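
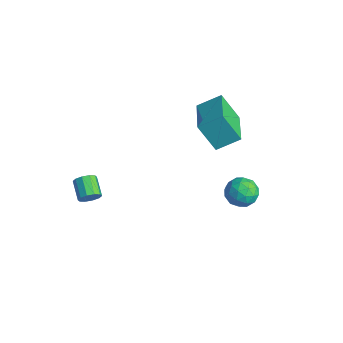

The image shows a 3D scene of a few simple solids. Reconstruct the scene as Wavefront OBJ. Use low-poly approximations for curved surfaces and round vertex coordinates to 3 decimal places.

v 2.142 3.271 0.629
v 2.569 3.779 1.093
v 2.971 2.301 0.927
v 3.398 2.809 1.391
v 2.655 2.582 1.618
v 2.143 3.181 1.434
v 3.397 2.899 0.586
v 2.885 3.498 0.402
v 3.345 3.549 1.066
v 2.886 3.353 1.704
v 2.654 2.727 0.316
v 2.195 2.531 0.954
v 2.283 3.61 0.835
v 3.257 2.47 1.185
v 2.82 2.336 1.318
v 3.072 2.635 1.591
v 2.032 3.259 1.035
v 2.283 3.557 1.308
v 2.334 2.853 1.616
v 3.257 2.523 0.712
v 3.508 2.821 0.985
v 2.468 3.445 0.429
v 2.72 3.744 0.702
v 3.206 3.227 0.404
v 2.99 3.773 1.092
v 3.477 3.203 1.267
v 3.477 3.256 0.794
v 3.176 3.609 0.686
v 2.72 3.658 1.467
v 3.208 3.088 1.642
v 2.771 2.954 1.775
v 2.47 3.307 1.667
v 3.176 3.523 1.451
v 2.332 2.992 0.378
v 2.82 2.422 0.553
v 3.07 2.773 0.353
v 2.769 3.126 0.245
v 2.063 2.877 0.753
v 2.55 2.307 0.928
v 2.364 2.471 1.334
v 2.063 2.824 1.226
v 2.364 2.557 0.569
v -2.074 -1.795 -1.093
v -1.806 -1.704 -0.621
v -2.719 -1.434 -0.155
v -2.986 -1.525 -0.627
v -1.81 -1.414 -0.797
v -2.723 -1.143 -0.332
v -1.914 -1.269 -1.087
v -2.827 -0.998 -0.621
v -2.08 -1.325 -1.378
v -2.993 -1.055 -0.913
v -2.243 -1.561 -1.561
v -3.156 -1.29 -1.095
v -2.341 -1.886 -1.565
v -3.254 -1.616 -1.099
v -2.337 -2.177 -1.388
v -3.25 -1.906 -0.923
v -2.233 -2.322 -1.099
v -3.146 -2.051 -0.633
v -2.067 -2.265 -0.807
v -2.98 -1.995 -0.342
v -1.904 -2.03 -0.625
v -2.817 -1.759 -0.159
v 0.189 2.401 3.849
v 0.643 3.41 4.472
v -1.57 3.486 3.375
v -1.115 4.495 3.999
v 0.875 2.925 2.501
v 1.33 3.934 3.125
v -0.883 4.01 2.028
v -0.429 5.019 2.651
f 1 38 17
f 38 12 41
f 17 41 6
f 38 41 17
f 1 17 13
f 17 6 18
f 13 18 2
f 17 18 13
f 1 13 22
f 13 2 23
f 22 23 8
f 13 23 22
f 1 22 34
f 22 8 37
f 34 37 11
f 22 37 34
f 1 34 38
f 34 11 42
f 38 42 12
f 34 42 38
f 2 18 29
f 18 6 32
f 29 32 10
f 18 32 29
f 6 41 19
f 41 12 40
f 19 40 5
f 41 40 19
f 12 42 39
f 42 11 35
f 39 35 3
f 42 35 39
f 11 37 36
f 37 8 24
f 36 24 7
f 37 24 36
f 8 23 28
f 23 2 25
f 28 25 9
f 23 25 28
f 4 30 16
f 30 10 31
f 16 31 5
f 30 31 16
f 4 16 14
f 16 5 15
f 14 15 3
f 16 15 14
f 4 14 21
f 14 3 20
f 21 20 7
f 14 20 21
f 4 21 26
f 21 7 27
f 26 27 9
f 21 27 26
f 4 26 30
f 26 9 33
f 30 33 10
f 26 33 30
f 5 31 19
f 31 10 32
f 19 32 6
f 31 32 19
f 3 15 39
f 15 5 40
f 39 40 12
f 15 40 39
f 7 20 36
f 20 3 35
f 36 35 11
f 20 35 36
f 9 27 28
f 27 7 24
f 28 24 8
f 27 24 28
f 10 33 29
f 33 9 25
f 29 25 2
f 33 25 29
f 44 43 47
f 44 47 45
f 45 47 48
f 45 48 46
f 47 43 49
f 47 49 48
f 48 49 50
f 48 50 46
f 49 43 51
f 49 51 50
f 50 51 52
f 50 52 46
f 51 43 53
f 51 53 52
f 52 53 54
f 52 54 46
f 53 43 55
f 53 55 54
f 54 55 56
f 54 56 46
f 55 43 57
f 55 57 56
f 56 57 58
f 56 58 46
f 57 43 59
f 57 59 58
f 58 59 60
f 58 60 46
f 59 43 61
f 59 61 60
f 60 61 62
f 60 62 46
f 61 43 63
f 61 63 62
f 62 63 64
f 62 64 46
f 63 43 44
f 63 44 64
f 64 44 45
f 64 45 46
f 66 68 65
f 69 66 65
f 65 68 67
f 67 69 65
f 66 72 68
f 70 66 69
f 70 72 66
f 68 72 67
f 71 69 67
f 67 72 71
f 71 70 69
f 72 70 71



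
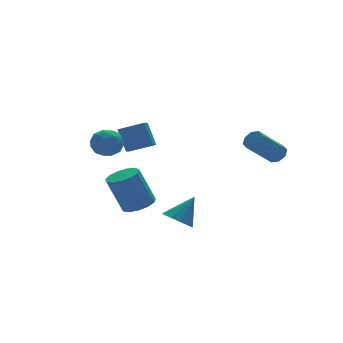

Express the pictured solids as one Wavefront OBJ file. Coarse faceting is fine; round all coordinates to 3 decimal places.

v 4.239 -3.508 1.742
v 4.635 -3.404 2.194
v 3.158 -3.488 3.51
v 2.761 -3.592 3.058
v 4.456 -3.01 2.019
v 2.979 -3.094 3.334
v 4.15 -2.907 1.681
v 2.673 -2.992 2.997
v 3.896 -3.157 1.38
v 2.419 -3.241 2.695
v 3.842 -3.612 1.29
v 2.365 -3.696 2.606
v 4.021 -4.006 1.466
v 2.544 -4.09 2.781
v 4.327 -4.108 1.803
v 2.85 -4.193 3.119
v 4.581 -3.859 2.105
v 3.104 -3.943 3.42
v 0.234 1.923 1.205
v 0.149 2.684 2.506
v -0.929 2.65 0.704
v -1.013 3.412 2.005
v 0.733 2.508 0.895
v 0.649 3.27 2.196
v -0.429 3.236 0.394
v -0.514 3.997 1.695
v -1.643 -0.055 -1.833
v -0.795 0.163 -1.586
v -1.488 0.574 0.439
v -2.337 0.355 0.193
v -1.014 0.597 -1.75
v -1.708 1.008 0.276
v -1.433 0.824 -1.939
v -2.127 1.234 0.086
v -1.919 0.771 -2.095
v -2.613 1.182 -0.069
v -2.317 0.456 -2.167
v -3.011 0.867 -0.142
v -2.501 -0.021 -2.134
v -3.195 0.39 -0.108
v -2.413 -0.509 -2.004
v -3.107 -0.098 0.021
v -2.08 -0.853 -1.821
v -2.774 -0.442 0.205
v -1.609 -0.944 -1.641
v -2.303 -0.533 0.385
v -1.148 -0.753 -1.522
v -1.842 -0.342 0.504
v -0.845 -0.34 -1.502
v -1.539 0.071 0.524
v -3.656 1.111 2.663
v -3.22 1.637 2.07
v -2.56 0.143 2.61
v -2.124 0.669 2.017
v -2.219 0.937 2.876
v -2.896 1.535 2.909
v -2.884 0.245 1.771
v -3.561 0.843 1.804
v -2.743 1.102 1.52
v -2.332 1.53 2.202
v -3.448 0.25 2.478
v -3.037 0.678 3.16
v -3.534 1.459 2.371
v -2.246 0.321 2.309
v -2.302 0.479 2.813
v -2.045 0.788 2.465
v -3.344 1.399 2.864
v -3.088 1.708 2.516
v -2.499 1.297 2.989
v -2.692 0.072 2.164
v -2.436 0.381 1.816
v -3.735 0.992 2.215
v -3.478 1.301 1.867
v -3.281 0.483 1.691
v -2.997 1.454 1.699
v -2.353 0.885 1.668
v -2.8 0.635 1.524
v -3.198 0.987 1.543
v -2.756 1.705 2.101
v -2.112 1.136 2.069
v -2.168 1.294 2.574
v -2.566 1.645 2.593
v -2.475 1.391 1.777
v -3.668 0.644 2.611
v -3.024 0.075 2.579
v -3.214 0.135 2.087
v -3.612 0.486 2.106
v -3.427 0.895 3.012
v -2.783 0.326 2.981
v -2.582 0.793 3.137
v -2.98 1.145 3.156
v -3.305 0.389 2.903
v -0.667 -2.227 -2.279
v 0.017 -2.344 -2.804
v 0.387 -2.073 -0.941
v -0.088 -1.817 -2.782
v -0.414 -1.447 -2.568
v -0.837 -1.375 -2.244
v -1.194 -1.628 -1.933
v -1.351 -2.111 -1.754
v -1.246 -2.638 -1.775
v -0.92 -3.008 -1.989
v -0.497 -3.08 -2.314
v -0.139 -2.826 -2.625
f 2 1 5
f 2 5 3
f 3 5 6
f 3 6 4
f 5 1 7
f 5 7 6
f 6 7 8
f 6 8 4
f 7 1 9
f 7 9 8
f 8 9 10
f 8 10 4
f 9 1 11
f 9 11 10
f 10 11 12
f 10 12 4
f 11 1 13
f 11 13 12
f 12 13 14
f 12 14 4
f 13 1 15
f 13 15 14
f 14 15 16
f 14 16 4
f 15 1 17
f 15 17 16
f 16 17 18
f 16 18 4
f 17 1 2
f 17 2 18
f 18 2 3
f 18 3 4
f 20 22 19
f 23 20 19
f 19 22 21
f 21 23 19
f 20 26 22
f 24 20 23
f 24 26 20
f 22 26 21
f 25 23 21
f 21 26 25
f 25 24 23
f 26 24 25
f 28 27 31
f 28 31 29
f 29 31 32
f 29 32 30
f 31 27 33
f 31 33 32
f 32 33 34
f 32 34 30
f 33 27 35
f 33 35 34
f 34 35 36
f 34 36 30
f 35 27 37
f 35 37 36
f 36 37 38
f 36 38 30
f 37 27 39
f 37 39 38
f 38 39 40
f 38 40 30
f 39 27 41
f 39 41 40
f 40 41 42
f 40 42 30
f 41 27 43
f 41 43 42
f 42 43 44
f 42 44 30
f 43 27 45
f 43 45 44
f 44 45 46
f 44 46 30
f 45 27 47
f 45 47 46
f 46 47 48
f 46 48 30
f 47 27 49
f 47 49 48
f 48 49 50
f 48 50 30
f 49 27 28
f 49 28 50
f 50 28 29
f 50 29 30
f 51 88 67
f 88 62 91
f 67 91 56
f 88 91 67
f 51 67 63
f 67 56 68
f 63 68 52
f 67 68 63
f 51 63 72
f 63 52 73
f 72 73 58
f 63 73 72
f 51 72 84
f 72 58 87
f 84 87 61
f 72 87 84
f 51 84 88
f 84 61 92
f 88 92 62
f 84 92 88
f 52 68 79
f 68 56 82
f 79 82 60
f 68 82 79
f 56 91 69
f 91 62 90
f 69 90 55
f 91 90 69
f 62 92 89
f 92 61 85
f 89 85 53
f 92 85 89
f 61 87 86
f 87 58 74
f 86 74 57
f 87 74 86
f 58 73 78
f 73 52 75
f 78 75 59
f 73 75 78
f 54 80 66
f 80 60 81
f 66 81 55
f 80 81 66
f 54 66 64
f 66 55 65
f 64 65 53
f 66 65 64
f 54 64 71
f 64 53 70
f 71 70 57
f 64 70 71
f 54 71 76
f 71 57 77
f 76 77 59
f 71 77 76
f 54 76 80
f 76 59 83
f 80 83 60
f 76 83 80
f 55 81 69
f 81 60 82
f 69 82 56
f 81 82 69
f 53 65 89
f 65 55 90
f 89 90 62
f 65 90 89
f 57 70 86
f 70 53 85
f 86 85 61
f 70 85 86
f 59 77 78
f 77 57 74
f 78 74 58
f 77 74 78
f 60 83 79
f 83 59 75
f 79 75 52
f 83 75 79
f 94 93 96
f 94 96 95
f 96 93 97
f 96 97 95
f 97 93 98
f 97 98 95
f 98 93 99
f 98 99 95
f 99 93 100
f 99 100 95
f 100 93 101
f 100 101 95
f 101 93 102
f 101 102 95
f 102 93 103
f 102 103 95
f 103 93 104
f 103 104 95
f 104 93 94
f 104 94 95



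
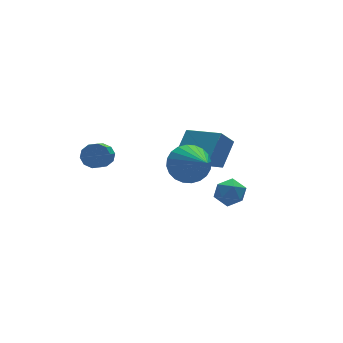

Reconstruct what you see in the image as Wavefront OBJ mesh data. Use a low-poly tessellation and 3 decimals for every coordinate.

v 0.003 -1.03 -3.357
v 0.556 -0.978 -3.679
v 0.484 -1.582 -2.621
v 1.037 -1.53 -2.943
v 0.777 -1.014 -2.665
v 0.48 -0.672 -3.12
v 0.56 -1.888 -3.18
v 0.263 -1.546 -3.635
v 0.899 -1.508 -3.57
v 1.034 -0.968 -3.251
v 0.006 -1.592 -3.049
v 0.141 -1.052 -2.73
v -1.463 -1.845 -0.608
v -0.677 -1.811 -0.416
v -1.657 -3.435 0.468
v -0.804 -1.638 -0.184
v -1.032 -1.497 -0.016
v -1.326 -1.409 0.061
v -1.64 -1.387 0.037
v -1.927 -1.435 -0.085
v -2.144 -1.545 -0.287
v -2.257 -1.701 -0.538
v -2.249 -1.878 -0.799
v -2.122 -2.051 -1.032
v -1.894 -2.192 -1.199
v -1.601 -2.28 -1.277
v -1.286 -2.302 -1.252
v -0.999 -2.254 -1.13
v -0.782 -2.144 -0.928
v -0.669 -1.988 -0.677
v -2.976 1.868 -1.927
v -2.514 1.621 -1.843
v -3.263 0.525 -0.95
v -3.724 0.772 -1.033
v -2.555 1.842 -1.605
v -3.304 0.746 -0.712
v -2.756 2.074 -1.49
v -3.505 0.978 -0.597
v -3.041 2.226 -1.542
v -3.79 1.13 -0.649
v -3.301 2.242 -1.74
v -4.05 1.146 -0.847
v -3.437 2.115 -2.01
v -4.186 1.019 -1.117
v -3.396 1.894 -2.248
v -4.145 0.798 -1.355
v -3.195 1.662 -2.363
v -3.944 0.566 -1.47
v -2.91 1.51 -2.311
v -3.659 0.414 -1.418
v -2.65 1.494 -2.113
v -3.399 0.398 -1.22
v 0.83 -0.241 -2.58
v 0.261 -0.297 -1.911
v 0.185 1.147 -3.013
v -0.384 1.091 -2.344
v 1.644 0.369 -1.836
v 1.075 0.313 -1.167
v 0.999 1.757 -2.269
v 0.43 1.701 -1.6
f 1 12 6
f 1 6 2
f 1 2 8
f 1 8 11
f 1 11 12
f 2 6 10
f 6 12 5
f 12 11 3
f 11 8 7
f 8 2 9
f 4 10 5
f 4 5 3
f 4 3 7
f 4 7 9
f 4 9 10
f 5 10 6
f 3 5 12
f 7 3 11
f 9 7 8
f 10 9 2
f 14 13 16
f 14 16 15
f 16 13 17
f 16 17 15
f 17 13 18
f 17 18 15
f 18 13 19
f 18 19 15
f 19 13 20
f 19 20 15
f 20 13 21
f 20 21 15
f 21 13 22
f 21 22 15
f 22 13 23
f 22 23 15
f 23 13 24
f 23 24 15
f 24 13 25
f 24 25 15
f 25 13 26
f 25 26 15
f 26 13 27
f 26 27 15
f 27 13 28
f 27 28 15
f 28 13 29
f 28 29 15
f 29 13 30
f 29 30 15
f 30 13 14
f 30 14 15
f 32 31 35
f 32 35 33
f 33 35 36
f 33 36 34
f 35 31 37
f 35 37 36
f 36 37 38
f 36 38 34
f 37 31 39
f 37 39 38
f 38 39 40
f 38 40 34
f 39 31 41
f 39 41 40
f 40 41 42
f 40 42 34
f 41 31 43
f 41 43 42
f 42 43 44
f 42 44 34
f 43 31 45
f 43 45 44
f 44 45 46
f 44 46 34
f 45 31 47
f 45 47 46
f 46 47 48
f 46 48 34
f 47 31 49
f 47 49 48
f 48 49 50
f 48 50 34
f 49 31 51
f 49 51 50
f 50 51 52
f 50 52 34
f 51 31 32
f 51 32 52
f 52 32 33
f 52 33 34
f 54 56 53
f 57 54 53
f 53 56 55
f 55 57 53
f 54 60 56
f 58 54 57
f 58 60 54
f 56 60 55
f 59 57 55
f 55 60 59
f 59 58 57
f 60 58 59



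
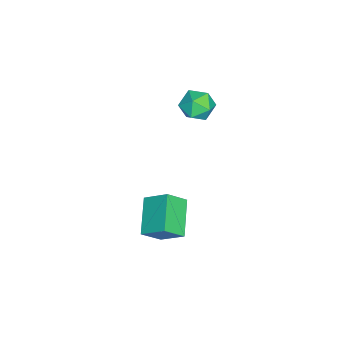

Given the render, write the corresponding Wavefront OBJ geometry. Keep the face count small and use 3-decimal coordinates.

v -3.956 1.265 2.223
v -3.218 0.953 1.719
v -3.982 -0.053 3.001
v -3.244 -0.365 2.497
v -3.129 0.339 3.119
v -3.113 1.154 2.638
v -4.087 -0.254 2.082
v -4.071 0.561 1.601
v -3.299 0.014 1.632
v -2.707 0.381 2.273
v -4.493 0.519 2.447
v -3.901 0.886 3.088
v -1.047 -1.455 -2.832
v -0.812 -0.27 -1.943
v -1.636 -0.661 -3.736
v -1.402 0.524 -2.847
v 0.722 -1.144 -3.713
v 0.956 0.041 -2.824
v 0.132 -0.35 -4.617
v 0.367 0.835 -3.728
f 1 12 6
f 1 6 2
f 1 2 8
f 1 8 11
f 1 11 12
f 2 6 10
f 6 12 5
f 12 11 3
f 11 8 7
f 8 2 9
f 4 10 5
f 4 5 3
f 4 3 7
f 4 7 9
f 4 9 10
f 5 10 6
f 3 5 12
f 7 3 11
f 9 7 8
f 10 9 2
f 14 16 13
f 17 14 13
f 13 16 15
f 15 17 13
f 14 20 16
f 18 14 17
f 18 20 14
f 16 20 15
f 19 17 15
f 15 20 19
f 19 18 17
f 20 18 19



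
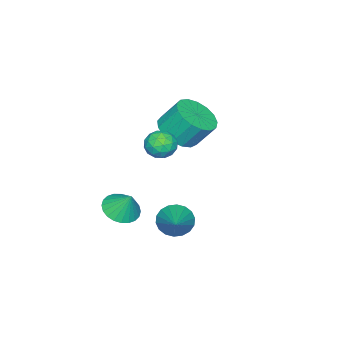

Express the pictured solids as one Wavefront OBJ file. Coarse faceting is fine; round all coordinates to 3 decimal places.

v 3.18 2.91 -0.624
v 3.742 2.45 -1.025
v 4.7 3.87 0.404
v 3.705 2.744 -1.245
v 3.564 3.072 -1.342
v 3.346 3.367 -1.296
v 3.096 3.572 -1.118
v 2.863 3.646 -0.841
v 2.692 3.574 -0.521
v 2.618 3.37 -0.222
v 2.656 3.076 -0.002
v 2.797 2.749 0.095
v 3.014 2.453 0.049
v 3.264 2.248 -0.13
v 3.498 2.175 -0.406
v 3.668 2.247 -0.726
v 3.287 0.257 -0.797
v 3.973 0.709 -1.141
v 3.413 0.883 0.277
v 3.706 0.914 -1.228
v 3.376 1.018 -1.251
v 3.032 1.007 -1.204
v 2.727 0.881 -1.095
v 2.507 0.661 -0.941
v 2.406 0.379 -0.765
v 2.439 0.078 -0.594
v 2.602 -0.195 -0.454
v 2.868 -0.399 -0.366
v 3.199 -0.504 -0.344
v 3.543 -0.492 -0.391
v 3.848 -0.367 -0.5
v 4.067 -0.146 -0.654
v 4.168 0.136 -0.83
v 4.135 0.436 -1.001
v -1.098 0.354 1.68
v -0.059 0.715 1.699
v -0.363 1.528 2.898
v -1.402 1.166 2.88
v -0.309 1.067 1.397
v -0.614 1.879 2.597
v -0.74 1.255 1.161
v -1.045 2.067 2.36
v -1.253 1.237 1.043
v -1.558 2.049 2.242
v -1.731 1.016 1.071
v -2.035 1.828 2.27
v -2.063 0.644 1.239
v -2.367 1.456 2.438
v -2.174 0.205 1.508
v -2.478 1.017 2.707
v -2.039 -0.2 1.816
v -2.343 0.613 3.016
v -1.688 -0.477 2.094
v -1.992 0.335 3.293
v -1.202 -0.565 2.276
v -1.506 0.247 3.475
v -0.692 -0.442 2.322
v -0.996 0.37 3.522
v -0.275 -0.137 2.221
v -0.579 0.676 3.421
v -0.047 0.281 1.996
v -0.351 1.093 3.196
v 1.581 1.948 2.625
v 1.802 1.582 3.276
v 1.458 0.838 2.044
v 1.679 0.472 2.695
v 0.991 0.836 2.667
v 1.068 1.522 3.026
v 2.192 0.898 2.294
v 2.269 1.584 2.653
v 2.18 0.933 3.071
v 1.438 0.895 3.302
v 1.822 1.525 2.018
v 1.08 1.487 2.249
v 1.703 1.862 3.002
v 1.557 0.558 2.318
v 1.153 0.772 2.302
v 1.283 0.557 2.684
v 1.271 1.827 2.855
v 1.401 1.612 3.237
v 0.924 1.174 2.879
v 1.859 0.808 2.083
v 1.989 0.593 2.465
v 1.977 1.863 2.636
v 2.107 1.648 3.018
v 2.336 1.246 2.441
v 2.054 1.266 3.264
v 1.982 0.614 2.922
v 2.284 0.864 2.686
v 2.329 1.267 2.897
v 1.618 1.244 3.399
v 1.545 0.592 3.057
v 1.142 0.805 3.041
v 1.187 1.209 3.252
v 1.84 0.863 3.279
v 1.715 1.828 2.263
v 1.642 1.176 1.921
v 2.073 1.211 2.068
v 2.118 1.615 2.279
v 1.278 1.806 2.398
v 1.206 1.154 2.056
v 0.931 1.153 2.423
v 0.976 1.556 2.634
v 1.42 1.557 2.041
f 2 1 4
f 2 4 3
f 4 1 5
f 4 5 3
f 5 1 6
f 5 6 3
f 6 1 7
f 6 7 3
f 7 1 8
f 7 8 3
f 8 1 9
f 8 9 3
f 9 1 10
f 9 10 3
f 10 1 11
f 10 11 3
f 11 1 12
f 11 12 3
f 12 1 13
f 12 13 3
f 13 1 14
f 13 14 3
f 14 1 15
f 14 15 3
f 15 1 16
f 15 16 3
f 16 1 2
f 16 2 3
f 18 17 20
f 18 20 19
f 20 17 21
f 20 21 19
f 21 17 22
f 21 22 19
f 22 17 23
f 22 23 19
f 23 17 24
f 23 24 19
f 24 17 25
f 24 25 19
f 25 17 26
f 25 26 19
f 26 17 27
f 26 27 19
f 27 17 28
f 27 28 19
f 28 17 29
f 28 29 19
f 29 17 30
f 29 30 19
f 30 17 31
f 30 31 19
f 31 17 32
f 31 32 19
f 32 17 33
f 32 33 19
f 33 17 34
f 33 34 19
f 34 17 18
f 34 18 19
f 36 35 39
f 36 39 37
f 37 39 40
f 37 40 38
f 39 35 41
f 39 41 40
f 40 41 42
f 40 42 38
f 41 35 43
f 41 43 42
f 42 43 44
f 42 44 38
f 43 35 45
f 43 45 44
f 44 45 46
f 44 46 38
f 45 35 47
f 45 47 46
f 46 47 48
f 46 48 38
f 47 35 49
f 47 49 48
f 48 49 50
f 48 50 38
f 49 35 51
f 49 51 50
f 50 51 52
f 50 52 38
f 51 35 53
f 51 53 52
f 52 53 54
f 52 54 38
f 53 35 55
f 53 55 54
f 54 55 56
f 54 56 38
f 55 35 57
f 55 57 56
f 56 57 58
f 56 58 38
f 57 35 59
f 57 59 58
f 58 59 60
f 58 60 38
f 59 35 61
f 59 61 60
f 60 61 62
f 60 62 38
f 61 35 36
f 61 36 62
f 62 36 37
f 62 37 38
f 63 100 79
f 100 74 103
f 79 103 68
f 100 103 79
f 63 79 75
f 79 68 80
f 75 80 64
f 79 80 75
f 63 75 84
f 75 64 85
f 84 85 70
f 75 85 84
f 63 84 96
f 84 70 99
f 96 99 73
f 84 99 96
f 63 96 100
f 96 73 104
f 100 104 74
f 96 104 100
f 64 80 91
f 80 68 94
f 91 94 72
f 80 94 91
f 68 103 81
f 103 74 102
f 81 102 67
f 103 102 81
f 74 104 101
f 104 73 97
f 101 97 65
f 104 97 101
f 73 99 98
f 99 70 86
f 98 86 69
f 99 86 98
f 70 85 90
f 85 64 87
f 90 87 71
f 85 87 90
f 66 92 78
f 92 72 93
f 78 93 67
f 92 93 78
f 66 78 76
f 78 67 77
f 76 77 65
f 78 77 76
f 66 76 83
f 76 65 82
f 83 82 69
f 76 82 83
f 66 83 88
f 83 69 89
f 88 89 71
f 83 89 88
f 66 88 92
f 88 71 95
f 92 95 72
f 88 95 92
f 67 93 81
f 93 72 94
f 81 94 68
f 93 94 81
f 65 77 101
f 77 67 102
f 101 102 74
f 77 102 101
f 69 82 98
f 82 65 97
f 98 97 73
f 82 97 98
f 71 89 90
f 89 69 86
f 90 86 70
f 89 86 90
f 72 95 91
f 95 71 87
f 91 87 64
f 95 87 91



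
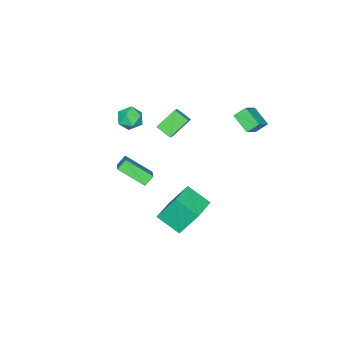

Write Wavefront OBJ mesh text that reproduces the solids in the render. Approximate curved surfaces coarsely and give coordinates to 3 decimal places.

v -1.454 -3.53 2.679
v -0.869 -3.034 2.18
v -0.371 -4.486 3
v 0.214 -3.99 2.501
v -0.111 -3.658 3.288
v -0.781 -3.067 3.09
v -0.459 -4.453 2.09
v -1.129 -3.862 1.892
v -0.254 -3.605 1.816
v -0.039 -3.113 2.557
v -1.201 -4.407 2.623
v -0.986 -3.915 3.364
v -0.875 -1.065 -4.391
v -1.398 -0.058 -2.576
v -1.08 0.473 -5.303
v -1.603 1.48 -3.489
v 0.983 -0.64 -4.091
v 0.46 0.367 -2.277
v 0.778 0.898 -5.004
v 0.255 1.905 -3.189
v -4.349 3.636 3.169
v -4.708 2.442 3.848
v -3.178 3.765 4.015
v -3.538 2.571 4.694
v -3.842 3.129 2.546
v -4.202 1.935 3.225
v -2.672 3.258 3.392
v -3.031 2.064 4.071
v -3.537 -2.382 2.139
v -2.856 -2.08 2.662
v -3.57 -1.402 1.618
v -2.889 -1.101 2.141
v -2.431 -2.939 1.019
v -1.75 -2.638 1.542
v -2.464 -1.96 0.498
v -1.783 -1.658 1.021
v 1.817 -2.287 1.505
v 2.898 -1.403 2.345
v 1.312 -0.681 0.463
v 2.393 0.204 1.303
v 2.387 -2.464 0.957
v 3.468 -1.579 1.797
v 1.882 -0.857 -0.085
v 2.963 0.027 0.755
f 1 12 6
f 1 6 2
f 1 2 8
f 1 8 11
f 1 11 12
f 2 6 10
f 6 12 5
f 12 11 3
f 11 8 7
f 8 2 9
f 4 10 5
f 4 5 3
f 4 3 7
f 4 7 9
f 4 9 10
f 5 10 6
f 3 5 12
f 7 3 11
f 9 7 8
f 10 9 2
f 14 16 13
f 17 14 13
f 13 16 15
f 15 17 13
f 14 20 16
f 18 14 17
f 18 20 14
f 16 20 15
f 19 17 15
f 15 20 19
f 19 18 17
f 20 18 19
f 22 24 21
f 25 22 21
f 21 24 23
f 23 25 21
f 22 28 24
f 26 22 25
f 26 28 22
f 24 28 23
f 27 25 23
f 23 28 27
f 27 26 25
f 28 26 27
f 30 32 29
f 33 30 29
f 29 32 31
f 31 33 29
f 30 36 32
f 34 30 33
f 34 36 30
f 32 36 31
f 35 33 31
f 31 36 35
f 35 34 33
f 36 34 35
f 38 40 37
f 41 38 37
f 37 40 39
f 39 41 37
f 38 44 40
f 42 38 41
f 42 44 38
f 40 44 39
f 43 41 39
f 39 44 43
f 43 42 41
f 44 42 43



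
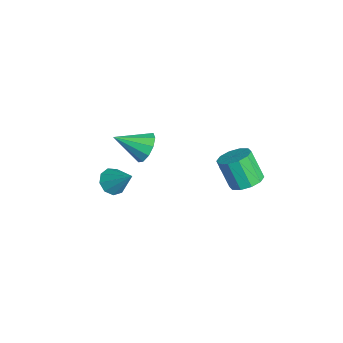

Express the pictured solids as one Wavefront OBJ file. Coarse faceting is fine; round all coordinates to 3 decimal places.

v -0.219 3.856 -0.097
v 0.697 3.877 0.327
v -0.064 3.325 2.001
v -0.981 3.304 1.577
v 0.44 4.441 0.396
v -0.322 3.89 2.07
v -0.069 4.782 0.277
v -0.831 4.23 1.951
v -0.636 4.769 0.015
v -1.397 4.217 1.689
v -1.043 4.407 -0.29
v -1.805 3.855 1.384
v -1.136 3.835 -0.521
v -1.897 3.283 1.153
v -0.878 3.27 -0.59
v -1.64 2.719 1.084
v -0.369 2.93 -0.471
v -1.131 2.378 1.203
v 0.197 2.943 -0.209
v -0.564 2.391 1.465
v 0.605 3.305 0.096
v -0.157 2.753 1.77
v -1.735 3.772 -1.053
v -1.221 3.553 -1.102
v -2.085 2.788 -0.347
v -1.21 3.72 -0.865
v -1.339 3.9 -0.678
v -1.574 4.045 -0.591
v -1.852 4.118 -0.628
v -2.099 4.098 -0.779
v -2.248 3.99 -1.003
v -2.26 3.824 -1.241
v -2.131 3.644 -1.428
v -1.895 3.498 -1.514
v -1.617 3.426 -1.477
v -1.37 3.446 -1.326
v -0.028 -3.531 1.743
v 0.416 -3.139 1.12
v 0.988 -2.689 2.997
v -0.047 -2.81 1.275
v -0.501 -2.818 1.649
v -0.734 -3.16 2.067
v -0.637 -3.675 2.334
v -0.255 -4.123 2.325
v 0.233 -4.293 2.043
v 0.598 -4.107 1.622
v 0.671 -3.651 1.257
v -3.116 -1.081 1.302
v -2.648 -1.603 0.546
v -3.444 -2.819 2.298
v -2.207 -1.44 0.975
v -2.113 -1.14 1.529
v -2.402 -0.818 1.996
v -2.964 -0.596 2.197
v -3.583 -0.56 2.057
v -4.025 -0.722 1.628
v -4.119 -1.022 1.074
v -3.83 -1.344 0.607
v -3.268 -1.566 0.406
f 2 1 5
f 2 5 3
f 3 5 6
f 3 6 4
f 5 1 7
f 5 7 6
f 6 7 8
f 6 8 4
f 7 1 9
f 7 9 8
f 8 9 10
f 8 10 4
f 9 1 11
f 9 11 10
f 10 11 12
f 10 12 4
f 11 1 13
f 11 13 12
f 12 13 14
f 12 14 4
f 13 1 15
f 13 15 14
f 14 15 16
f 14 16 4
f 15 1 17
f 15 17 16
f 16 17 18
f 16 18 4
f 17 1 19
f 17 19 18
f 18 19 20
f 18 20 4
f 19 1 21
f 19 21 20
f 20 21 22
f 20 22 4
f 21 1 2
f 21 2 22
f 22 2 3
f 22 3 4
f 24 23 26
f 24 26 25
f 26 23 27
f 26 27 25
f 27 23 28
f 27 28 25
f 28 23 29
f 28 29 25
f 29 23 30
f 29 30 25
f 30 23 31
f 30 31 25
f 31 23 32
f 31 32 25
f 32 23 33
f 32 33 25
f 33 23 34
f 33 34 25
f 34 23 35
f 34 35 25
f 35 23 36
f 35 36 25
f 36 23 24
f 36 24 25
f 38 37 40
f 38 40 39
f 40 37 41
f 40 41 39
f 41 37 42
f 41 42 39
f 42 37 43
f 42 43 39
f 43 37 44
f 43 44 39
f 44 37 45
f 44 45 39
f 45 37 46
f 45 46 39
f 46 37 47
f 46 47 39
f 47 37 38
f 47 38 39
f 49 48 51
f 49 51 50
f 51 48 52
f 51 52 50
f 52 48 53
f 52 53 50
f 53 48 54
f 53 54 50
f 54 48 55
f 54 55 50
f 55 48 56
f 55 56 50
f 56 48 57
f 56 57 50
f 57 48 58
f 57 58 50
f 58 48 59
f 58 59 50
f 59 48 49
f 59 49 50



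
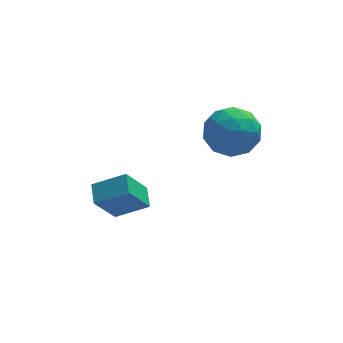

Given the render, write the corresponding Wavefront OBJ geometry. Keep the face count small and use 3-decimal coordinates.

v -1.306 1.741 -4.893
v -2.152 1.217 -3.515
v -1.315 2.678 -4.543
v -2.161 2.154 -3.164
v 0.021 1.486 -4.176
v -0.825 0.962 -2.797
v 0.012 2.423 -3.825
v -0.834 1.899 -2.447
v 2.301 1.501 0.92
v 3.097 2.325 0.568
v 3.183 0.175 -0.188
v 3.979 0.999 -0.54
v 3.987 0.602 0.591
v 3.443 1.421 1.276
v 2.837 1.079 -0.896
v 2.293 1.898 -0.211
v 3.429 2.064 -0.554
v 4.14 1.769 0.365
v 2.14 0.731 0.015
v 2.851 0.436 0.934
v 2.622 2.029 0.841
v 3.658 0.471 -0.461
v 3.663 0.237 0.204
v 4.131 0.721 -0.003
v 2.825 1.498 1.257
v 3.293 1.982 1.05
v 3.816 0.97 1.064
v 2.987 0.518 -0.67
v 3.455 1.002 -0.877
v 2.149 1.779 0.383
v 2.617 2.263 0.176
v 2.464 1.53 -0.684
v 3.285 2.36 -0.025
v 3.803 1.581 -0.676
v 3.132 1.628 -0.886
v 2.812 2.109 -0.483
v 3.703 2.187 0.515
v 4.221 1.407 -0.136
v 4.226 1.174 0.529
v 3.906 1.656 0.931
v 3.898 2.033 -0.145
v 2.059 1.093 0.516
v 2.577 0.313 -0.135
v 2.374 0.844 -0.551
v 2.054 1.326 -0.149
v 2.477 0.919 1.056
v 2.995 0.14 0.405
v 3.468 0.391 0.863
v 3.148 0.872 1.266
v 2.382 0.467 0.525
f 2 4 1
f 5 2 1
f 1 4 3
f 3 5 1
f 2 8 4
f 6 2 5
f 6 8 2
f 4 8 3
f 7 5 3
f 3 8 7
f 7 6 5
f 8 6 7
f 9 46 25
f 46 20 49
f 25 49 14
f 46 49 25
f 9 25 21
f 25 14 26
f 21 26 10
f 25 26 21
f 9 21 30
f 21 10 31
f 30 31 16
f 21 31 30
f 9 30 42
f 30 16 45
f 42 45 19
f 30 45 42
f 9 42 46
f 42 19 50
f 46 50 20
f 42 50 46
f 10 26 37
f 26 14 40
f 37 40 18
f 26 40 37
f 14 49 27
f 49 20 48
f 27 48 13
f 49 48 27
f 20 50 47
f 50 19 43
f 47 43 11
f 50 43 47
f 19 45 44
f 45 16 32
f 44 32 15
f 45 32 44
f 16 31 36
f 31 10 33
f 36 33 17
f 31 33 36
f 12 38 24
f 38 18 39
f 24 39 13
f 38 39 24
f 12 24 22
f 24 13 23
f 22 23 11
f 24 23 22
f 12 22 29
f 22 11 28
f 29 28 15
f 22 28 29
f 12 29 34
f 29 15 35
f 34 35 17
f 29 35 34
f 12 34 38
f 34 17 41
f 38 41 18
f 34 41 38
f 13 39 27
f 39 18 40
f 27 40 14
f 39 40 27
f 11 23 47
f 23 13 48
f 47 48 20
f 23 48 47
f 15 28 44
f 28 11 43
f 44 43 19
f 28 43 44
f 17 35 36
f 35 15 32
f 36 32 16
f 35 32 36
f 18 41 37
f 41 17 33
f 37 33 10
f 41 33 37



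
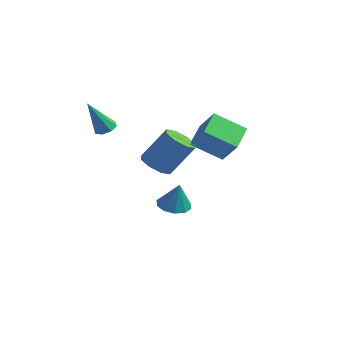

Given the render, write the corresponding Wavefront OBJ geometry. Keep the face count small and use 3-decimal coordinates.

v 3.376 0.613 2.395
v 2.776 1.863 3.065
v 2.364 0.71 1.306
v 1.764 1.96 1.976
v 4.476 1.64 1.464
v 3.876 2.89 2.134
v 3.464 1.737 0.375
v 2.864 2.987 1.045
v 1.405 -0.517 0.075
v 2.116 -0.297 -0.376
v 2.905 0.537 1.274
v 2.195 0.317 1.725
v 1.648 0.176 -0.391
v 2.437 1.01 1.259
v 1.038 0.244 -0.133
v 1.827 1.077 1.517
v 0.643 -0.135 0.247
v 1.432 0.699 1.896
v 0.695 -0.737 0.526
v 1.484 0.097 2.176
v 1.163 -1.21 0.541
v 1.952 -0.376 2.191
v 1.773 -1.277 0.283
v 2.562 -0.444 1.933
v 2.168 -0.899 -0.096
v 2.957 -0.065 1.553
v -1.091 3.039 -4.341
v -0.453 2.48 -4.575
v -0.609 2.961 -2.839
v -0.256 2.986 -4.612
v -0.378 3.511 -4.546
v -0.772 3.857 -4.401
v -1.289 3.89 -4.234
v -1.73 3.598 -4.107
v -1.927 3.092 -4.07
v -1.805 2.566 -4.136
v -1.41 2.221 -4.281
v -0.894 2.188 -4.449
v -2.069 -0.467 1.455
v -1.555 -0.222 1.644
v -2.271 -1.393 3.205
v -1.92 0.039 1.74
v -2.373 0.004 1.669
v -2.647 -0.308 1.472
v -2.582 -0.713 1.266
v -2.217 -0.974 1.17
v -1.765 -0.938 1.241
v -1.491 -0.627 1.438
f 2 4 1
f 5 2 1
f 1 4 3
f 3 5 1
f 2 8 4
f 6 2 5
f 6 8 2
f 4 8 3
f 7 5 3
f 3 8 7
f 7 6 5
f 8 6 7
f 10 9 13
f 10 13 11
f 11 13 14
f 11 14 12
f 13 9 15
f 13 15 14
f 14 15 16
f 14 16 12
f 15 9 17
f 15 17 16
f 16 17 18
f 16 18 12
f 17 9 19
f 17 19 18
f 18 19 20
f 18 20 12
f 19 9 21
f 19 21 20
f 20 21 22
f 20 22 12
f 21 9 23
f 21 23 22
f 22 23 24
f 22 24 12
f 23 9 25
f 23 25 24
f 24 25 26
f 24 26 12
f 25 9 10
f 25 10 26
f 26 10 11
f 26 11 12
f 28 27 30
f 28 30 29
f 30 27 31
f 30 31 29
f 31 27 32
f 31 32 29
f 32 27 33
f 32 33 29
f 33 27 34
f 33 34 29
f 34 27 35
f 34 35 29
f 35 27 36
f 35 36 29
f 36 27 37
f 36 37 29
f 37 27 38
f 37 38 29
f 38 27 28
f 38 28 29
f 40 39 42
f 40 42 41
f 42 39 43
f 42 43 41
f 43 39 44
f 43 44 41
f 44 39 45
f 44 45 41
f 45 39 46
f 45 46 41
f 46 39 47
f 46 47 41
f 47 39 48
f 47 48 41
f 48 39 40
f 48 40 41



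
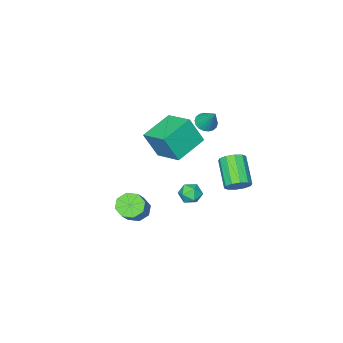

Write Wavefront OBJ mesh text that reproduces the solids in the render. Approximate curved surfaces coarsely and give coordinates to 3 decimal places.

v -0.705 0.422 -3.901
v -0.257 0.711 -3.35
v -0.863 -0.611 -3.23
v -0.415 -0.322 -2.679
v -1.107 -0.017 -2.811
v -1.009 0.622 -3.226
v -0.111 -0.522 -3.354
v -0.013 0.117 -3.769
v 0.11 0.128 -3.012
v -0.505 0.441 -2.676
v -0.615 -0.341 -3.904
v -1.23 -0.028 -3.568
v 3.174 -0.27 -2.912
v 3.812 -0.203 -3.47
v 4.963 0.697 -2.046
v 4.326 0.63 -1.488
v 3.418 0.314 -3.479
v 4.57 1.214 -2.055
v 2.882 0.49 -3.156
v 4.033 1.39 -1.732
v 2.516 0.22 -2.69
v 3.668 1.12 -1.266
v 2.537 -0.337 -2.354
v 3.688 0.563 -0.93
v 2.93 -0.854 -2.345
v 4.082 0.046 -0.921
v 3.467 -1.03 -2.668
v 4.618 -0.13 -1.244
v 3.832 -0.76 -3.134
v 4.984 0.14 -1.71
v -2.797 1.592 -2.893
v -2.204 1.705 -2.353
v -3.029 0.281 -1.148
v -3.623 0.168 -1.687
v -2.578 2.018 -2.24
v -3.403 0.594 -1.034
v -3.036 2.168 -2.376
v -3.861 0.744 -1.17
v -3.402 2.098 -2.709
v -4.228 0.674 -1.503
v -3.538 1.835 -3.113
v -4.363 0.411 -1.907
v -3.391 1.479 -3.432
v -4.216 0.055 -2.227
v -3.017 1.166 -3.546
v -3.842 -0.258 -2.34
v -2.559 1.016 -3.41
v -3.384 -0.408 -2.204
v -2.192 1.086 -3.077
v -3.018 -0.338 -1.871
v -2.057 1.349 -2.673
v -2.882 -0.075 -1.467
v -1.616 -1.802 0.176
v -1.031 -2.366 1.85
v -1.58 0.03 0.781
v -0.995 -0.533 2.454
v 0.415 -1.627 -0.474
v 1 -2.19 1.199
v 0.451 0.206 0.13
v 1.036 -0.358 1.804
v -3.539 -1.976 0.332
v -3.022 -1.64 0.001
v -3.341 -0.984 1.648
v -3.275 -1.478 -0.083
v -3.58 -1.415 -0.085
v -3.877 -1.463 -0.004
v -4.107 -1.613 0.144
v -4.224 -1.835 0.328
v -4.206 -2.084 0.514
v -4.056 -2.312 0.663
v -3.803 -2.474 0.747
v -3.498 -2.537 0.749
v -3.201 -2.489 0.668
v -2.971 -2.339 0.52
v -2.853 -2.118 0.336
v -2.872 -1.868 0.15
f 1 12 6
f 1 6 2
f 1 2 8
f 1 8 11
f 1 11 12
f 2 6 10
f 6 12 5
f 12 11 3
f 11 8 7
f 8 2 9
f 4 10 5
f 4 5 3
f 4 3 7
f 4 7 9
f 4 9 10
f 5 10 6
f 3 5 12
f 7 3 11
f 9 7 8
f 10 9 2
f 14 13 17
f 14 17 15
f 15 17 18
f 15 18 16
f 17 13 19
f 17 19 18
f 18 19 20
f 18 20 16
f 19 13 21
f 19 21 20
f 20 21 22
f 20 22 16
f 21 13 23
f 21 23 22
f 22 23 24
f 22 24 16
f 23 13 25
f 23 25 24
f 24 25 26
f 24 26 16
f 25 13 27
f 25 27 26
f 26 27 28
f 26 28 16
f 27 13 29
f 27 29 28
f 28 29 30
f 28 30 16
f 29 13 14
f 29 14 30
f 30 14 15
f 30 15 16
f 32 31 35
f 32 35 33
f 33 35 36
f 33 36 34
f 35 31 37
f 35 37 36
f 36 37 38
f 36 38 34
f 37 31 39
f 37 39 38
f 38 39 40
f 38 40 34
f 39 31 41
f 39 41 40
f 40 41 42
f 40 42 34
f 41 31 43
f 41 43 42
f 42 43 44
f 42 44 34
f 43 31 45
f 43 45 44
f 44 45 46
f 44 46 34
f 45 31 47
f 45 47 46
f 46 47 48
f 46 48 34
f 47 31 49
f 47 49 48
f 48 49 50
f 48 50 34
f 49 31 51
f 49 51 50
f 50 51 52
f 50 52 34
f 51 31 32
f 51 32 52
f 52 32 33
f 52 33 34
f 54 56 53
f 57 54 53
f 53 56 55
f 55 57 53
f 54 60 56
f 58 54 57
f 58 60 54
f 56 60 55
f 59 57 55
f 55 60 59
f 59 58 57
f 60 58 59
f 62 61 64
f 62 64 63
f 64 61 65
f 64 65 63
f 65 61 66
f 65 66 63
f 66 61 67
f 66 67 63
f 67 61 68
f 67 68 63
f 68 61 69
f 68 69 63
f 69 61 70
f 69 70 63
f 70 61 71
f 70 71 63
f 71 61 72
f 71 72 63
f 72 61 73
f 72 73 63
f 73 61 74
f 73 74 63
f 74 61 75
f 74 75 63
f 75 61 76
f 75 76 63
f 76 61 62
f 76 62 63



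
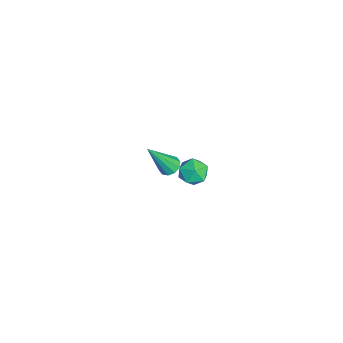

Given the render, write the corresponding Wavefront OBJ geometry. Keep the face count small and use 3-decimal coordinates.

v -3.543 3.057 -4.312
v -3.189 2.711 -4.595
v -3.057 2.043 -2.468
v -3.005 2.992 -4.49
v -3.026 3.297 -4.316
v -3.244 3.511 -4.141
v -3.577 3.552 -4.031
v -3.896 3.403 -4.029
v -4.08 3.122 -4.135
v -4.059 2.816 -4.309
v -3.841 2.602 -4.484
v -3.509 2.562 -4.593
v 1.986 4.246 1.966
v 2.589 4.564 2.243
v 2.651 3.356 1.537
v 3.254 3.674 1.814
v 2.75 3.384 2.266
v 2.339 3.934 2.531
v 2.901 3.986 1.249
v 2.49 4.536 1.514
v 3.155 4.403 1.8
v 3.062 4.031 2.428
v 2.178 3.889 1.352
v 2.085 3.517 1.98
f 2 1 4
f 2 4 3
f 4 1 5
f 4 5 3
f 5 1 6
f 5 6 3
f 6 1 7
f 6 7 3
f 7 1 8
f 7 8 3
f 8 1 9
f 8 9 3
f 9 1 10
f 9 10 3
f 10 1 11
f 10 11 3
f 11 1 12
f 11 12 3
f 12 1 2
f 12 2 3
f 13 24 18
f 13 18 14
f 13 14 20
f 13 20 23
f 13 23 24
f 14 18 22
f 18 24 17
f 24 23 15
f 23 20 19
f 20 14 21
f 16 22 17
f 16 17 15
f 16 15 19
f 16 19 21
f 16 21 22
f 17 22 18
f 15 17 24
f 19 15 23
f 21 19 20
f 22 21 14



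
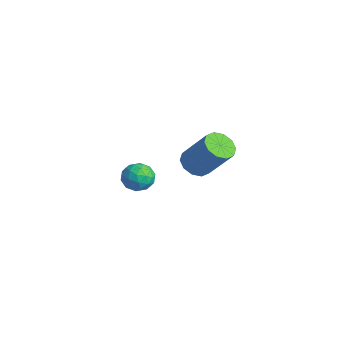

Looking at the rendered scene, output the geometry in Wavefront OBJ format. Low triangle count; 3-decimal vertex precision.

v 3.317 -1.813 0.962
v 3.583 -1.445 1.4
v 3.837 -2.615 1.32
v 4.103 -2.247 1.758
v 3.487 -2.383 1.791
v 3.166 -1.887 1.57
v 4.254 -2.173 1.15
v 3.933 -1.677 0.929
v 4.162 -1.668 1.517
v 3.688 -1.797 1.913
v 3.732 -2.263 0.807
v 3.258 -2.392 1.203
v 3.405 -1.558 1.149
v 4.015 -2.502 1.571
v 3.654 -2.581 1.59
v 3.81 -2.365 1.848
v 3.16 -1.818 1.249
v 3.316 -1.602 1.507
v 3.26 -2.153 1.737
v 4.104 -2.458 1.213
v 4.26 -2.242 1.471
v 3.61 -1.695 0.872
v 3.766 -1.479 1.13
v 4.16 -1.907 0.983
v 3.901 -1.473 1.475
v 4.206 -1.945 1.686
v 4.295 -1.901 1.329
v 4.107 -1.61 1.199
v 3.623 -1.549 1.708
v 3.928 -2.021 1.919
v 3.566 -2.101 1.938
v 3.378 -1.809 1.808
v 3.963 -1.68 1.777
v 3.492 -2.039 0.801
v 3.797 -2.511 1.012
v 4.042 -2.251 0.912
v 3.854 -1.959 0.782
v 3.214 -2.115 1.034
v 3.519 -2.587 1.245
v 3.313 -2.45 1.521
v 3.125 -2.159 1.391
v 3.457 -2.38 0.943
v -0.819 2.205 -1.734
v -0.286 1.816 -1.935
v 0.652 2.385 -0.547
v 0.119 2.775 -0.346
v -0.247 2.198 -2.119
v 0.692 2.768 -0.731
v -0.426 2.583 -2.156
v 0.513 3.153 -0.768
v -0.755 2.824 -2.032
v 0.184 3.394 -0.644
v -1.109 2.828 -1.794
v -0.17 3.398 -0.406
v -1.352 2.595 -1.533
v -0.414 3.164 -0.145
v -1.392 2.212 -1.349
v -0.453 2.782 0.039
v -1.213 1.827 -1.312
v -0.274 2.397 0.076
v -0.884 1.586 -1.436
v 0.055 2.156 -0.048
v -0.53 1.582 -1.674
v 0.409 2.152 -0.286
f 1 38 17
f 38 12 41
f 17 41 6
f 38 41 17
f 1 17 13
f 17 6 18
f 13 18 2
f 17 18 13
f 1 13 22
f 13 2 23
f 22 23 8
f 13 23 22
f 1 22 34
f 22 8 37
f 34 37 11
f 22 37 34
f 1 34 38
f 34 11 42
f 38 42 12
f 34 42 38
f 2 18 29
f 18 6 32
f 29 32 10
f 18 32 29
f 6 41 19
f 41 12 40
f 19 40 5
f 41 40 19
f 12 42 39
f 42 11 35
f 39 35 3
f 42 35 39
f 11 37 36
f 37 8 24
f 36 24 7
f 37 24 36
f 8 23 28
f 23 2 25
f 28 25 9
f 23 25 28
f 4 30 16
f 30 10 31
f 16 31 5
f 30 31 16
f 4 16 14
f 16 5 15
f 14 15 3
f 16 15 14
f 4 14 21
f 14 3 20
f 21 20 7
f 14 20 21
f 4 21 26
f 21 7 27
f 26 27 9
f 21 27 26
f 4 26 30
f 26 9 33
f 30 33 10
f 26 33 30
f 5 31 19
f 31 10 32
f 19 32 6
f 31 32 19
f 3 15 39
f 15 5 40
f 39 40 12
f 15 40 39
f 7 20 36
f 20 3 35
f 36 35 11
f 20 35 36
f 9 27 28
f 27 7 24
f 28 24 8
f 27 24 28
f 10 33 29
f 33 9 25
f 29 25 2
f 33 25 29
f 44 43 47
f 44 47 45
f 45 47 48
f 45 48 46
f 47 43 49
f 47 49 48
f 48 49 50
f 48 50 46
f 49 43 51
f 49 51 50
f 50 51 52
f 50 52 46
f 51 43 53
f 51 53 52
f 52 53 54
f 52 54 46
f 53 43 55
f 53 55 54
f 54 55 56
f 54 56 46
f 55 43 57
f 55 57 56
f 56 57 58
f 56 58 46
f 57 43 59
f 57 59 58
f 58 59 60
f 58 60 46
f 59 43 61
f 59 61 60
f 60 61 62
f 60 62 46
f 61 43 63
f 61 63 62
f 62 63 64
f 62 64 46
f 63 43 44
f 63 44 64
f 64 44 45
f 64 45 46



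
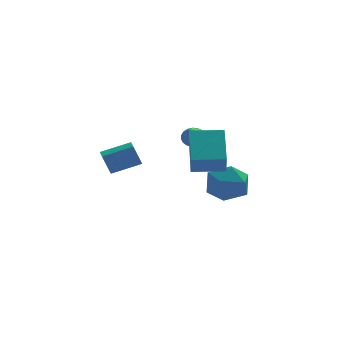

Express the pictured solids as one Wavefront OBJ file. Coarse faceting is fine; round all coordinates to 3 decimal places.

v 0.837 -2.958 -0.856
v 0.673 -3.563 0.19
v 1.253 -1.17 0.244
v 1.089 -1.776 1.29
v 2.431 -3.344 -0.83
v 2.267 -3.95 0.216
v 2.847 -1.557 0.27
v 2.683 -2.162 1.316
v -2.879 -1.558 -0.448
v -2.651 -1.236 -1.027
v -1.193 -1.341 -0.51
v -1.421 -1.662 0.068
v -2.765 -0.892 -0.633
v -1.308 -0.997 -0.116
v -2.947 -0.937 -0.131
v -1.489 -1.042 0.386
v -3.088 -1.346 0.185
v -1.631 -1.451 0.702
v -3.107 -1.879 0.13
v -1.649 -1.984 0.647
v -2.992 -2.223 -0.264
v -1.535 -2.328 0.253
v -2.811 -2.178 -0.766
v -1.353 -2.283 -0.249
v -2.669 -1.769 -1.082
v -1.212 -1.874 -0.565
v 4.008 2.051 -3.247
v 4.93 1.206 -3.411
v 2.69 0.794 -4.169
v 3.612 -0.051 -4.333
v 3.176 0.188 -3.174
v 3.99 0.966 -2.604
v 3.63 1.034 -4.976
v 4.444 1.812 -4.406
v 4.696 0.578 -4.48
v 4.416 0.055 -3.367
v 3.204 1.945 -4.213
v 2.924 1.422 -3.1
v 2.733 3.391 -1.483
v 3.215 3.518 -1.098
v 2.207 2.149 -0.417
v 3.028 3.677 -1.005
v 2.79 3.786 -0.996
v 2.542 3.827 -1.07
v 2.328 3.792 -1.216
v 2.183 3.689 -1.409
v 2.134 3.533 -1.614
v 2.188 3.353 -1.796
v 2.337 3.18 -1.925
v 2.554 3.043 -1.977
v 2.802 2.967 -1.944
v 3.038 2.963 -1.831
v 3.222 3.034 -1.658
v 3.321 3.166 -1.455
v 3.319 3.338 -1.257
f 2 4 1
f 5 2 1
f 1 4 3
f 3 5 1
f 2 8 4
f 6 2 5
f 6 8 2
f 4 8 3
f 7 5 3
f 3 8 7
f 7 6 5
f 8 6 7
f 10 9 13
f 10 13 11
f 11 13 14
f 11 14 12
f 13 9 15
f 13 15 14
f 14 15 16
f 14 16 12
f 15 9 17
f 15 17 16
f 16 17 18
f 16 18 12
f 17 9 19
f 17 19 18
f 18 19 20
f 18 20 12
f 19 9 21
f 19 21 20
f 20 21 22
f 20 22 12
f 21 9 23
f 21 23 22
f 22 23 24
f 22 24 12
f 23 9 25
f 23 25 24
f 24 25 26
f 24 26 12
f 25 9 10
f 25 10 26
f 26 10 11
f 26 11 12
f 27 38 32
f 27 32 28
f 27 28 34
f 27 34 37
f 27 37 38
f 28 32 36
f 32 38 31
f 38 37 29
f 37 34 33
f 34 28 35
f 30 36 31
f 30 31 29
f 30 29 33
f 30 33 35
f 30 35 36
f 31 36 32
f 29 31 38
f 33 29 37
f 35 33 34
f 36 35 28
f 40 39 42
f 40 42 41
f 42 39 43
f 42 43 41
f 43 39 44
f 43 44 41
f 44 39 45
f 44 45 41
f 45 39 46
f 45 46 41
f 46 39 47
f 46 47 41
f 47 39 48
f 47 48 41
f 48 39 49
f 48 49 41
f 49 39 50
f 49 50 41
f 50 39 51
f 50 51 41
f 51 39 52
f 51 52 41
f 52 39 53
f 52 53 41
f 53 39 54
f 53 54 41
f 54 39 55
f 54 55 41
f 55 39 40
f 55 40 41



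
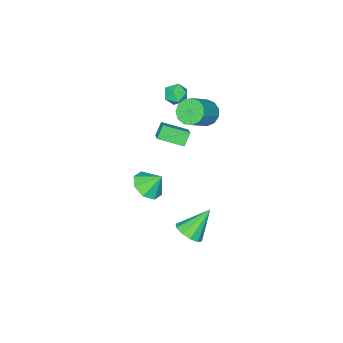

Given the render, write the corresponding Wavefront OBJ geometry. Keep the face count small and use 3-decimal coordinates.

v -4.164 -2.138 2.156
v -3.735 -1.574 1.538
v -2.227 -1.398 2.746
v -2.656 -1.962 3.364
v -4.024 -1.26 1.852
v -2.516 -1.083 3.06
v -4.356 -1.224 2.263
v -2.849 -1.048 3.471
v -4.628 -1.479 2.639
v -3.12 -1.303 3.847
v -4.753 -1.943 2.863
v -3.245 -1.767 4.07
v -4.69 -2.469 2.861
v -3.182 -2.293 4.069
v -4.46 -2.89 2.636
v -2.953 -2.713 3.844
v -4.137 -3.072 2.259
v -2.629 -2.896 3.466
v -3.822 -2.958 1.849
v -2.314 -2.781 3.056
v -3.615 -2.583 1.536
v -2.107 -2.407 2.744
v -3.583 -2.068 1.421
v -2.075 -1.891 2.628
v -3.299 -2.702 0.761
v -2.288 -3.945 1.358
v -2.743 -2.003 1.272
v -1.731 -3.245 1.87
v -2.689 -2.595 -0.05
v -1.677 -3.837 0.548
v -2.132 -1.895 0.462
v -1.121 -3.138 1.059
v -4.122 -3.596 3.505
v -3.625 -3.14 3.02
v -3.075 -4.36 3.86
v -2.578 -3.904 3.375
v -2.901 -3.574 4.066
v -3.548 -3.102 3.847
v -3.152 -4.398 3.033
v -3.799 -3.926 2.814
v -3.026 -3.635 2.729
v -2.871 -3.126 3.367
v -3.829 -4.374 3.513
v -3.674 -3.865 4.151
v 3.975 1.166 3.107
v 4.881 1.026 3.554
v 3.585 1.854 4.113
v 4.864 1.667 3.109
v 4.326 2.015 2.663
v 3.583 1.866 2.477
v 3.069 1.307 2.659
v 3.087 0.666 3.104
v 3.624 0.317 3.55
v 4.368 0.467 3.737
v 2.184 2.588 -1.602
v 2.905 2.748 -1.037
v 0.896 3.012 -0.078
v 2.766 3.244 -1.292
v 2.405 3.49 -1.666
v 1.959 3.391 -2.015
v 1.599 2.986 -2.207
v 1.463 2.429 -2.167
v 1.602 1.933 -1.912
v 1.963 1.687 -1.538
v 2.409 1.786 -1.189
v 2.769 2.191 -0.998
f 2 1 5
f 2 5 3
f 3 5 6
f 3 6 4
f 5 1 7
f 5 7 6
f 6 7 8
f 6 8 4
f 7 1 9
f 7 9 8
f 8 9 10
f 8 10 4
f 9 1 11
f 9 11 10
f 10 11 12
f 10 12 4
f 11 1 13
f 11 13 12
f 12 13 14
f 12 14 4
f 13 1 15
f 13 15 14
f 14 15 16
f 14 16 4
f 15 1 17
f 15 17 16
f 16 17 18
f 16 18 4
f 17 1 19
f 17 19 18
f 18 19 20
f 18 20 4
f 19 1 21
f 19 21 20
f 20 21 22
f 20 22 4
f 21 1 23
f 21 23 22
f 22 23 24
f 22 24 4
f 23 1 2
f 23 2 24
f 24 2 3
f 24 3 4
f 26 28 25
f 29 26 25
f 25 28 27
f 27 29 25
f 26 32 28
f 30 26 29
f 30 32 26
f 28 32 27
f 31 29 27
f 27 32 31
f 31 30 29
f 32 30 31
f 33 44 38
f 33 38 34
f 33 34 40
f 33 40 43
f 33 43 44
f 34 38 42
f 38 44 37
f 44 43 35
f 43 40 39
f 40 34 41
f 36 42 37
f 36 37 35
f 36 35 39
f 36 39 41
f 36 41 42
f 37 42 38
f 35 37 44
f 39 35 43
f 41 39 40
f 42 41 34
f 46 45 48
f 46 48 47
f 48 45 49
f 48 49 47
f 49 45 50
f 49 50 47
f 50 45 51
f 50 51 47
f 51 45 52
f 51 52 47
f 52 45 53
f 52 53 47
f 53 45 54
f 53 54 47
f 54 45 46
f 54 46 47
f 56 55 58
f 56 58 57
f 58 55 59
f 58 59 57
f 59 55 60
f 59 60 57
f 60 55 61
f 60 61 57
f 61 55 62
f 61 62 57
f 62 55 63
f 62 63 57
f 63 55 64
f 63 64 57
f 64 55 65
f 64 65 57
f 65 55 66
f 65 66 57
f 66 55 56
f 66 56 57



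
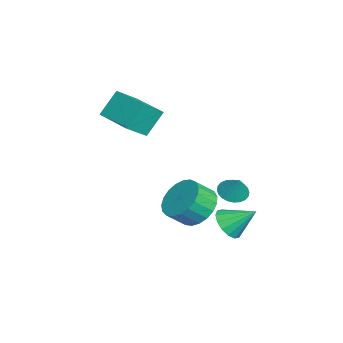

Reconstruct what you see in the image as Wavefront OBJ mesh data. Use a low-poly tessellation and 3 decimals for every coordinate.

v -2.29 1.449 -3.899
v -1.932 1.983 -4.244
v -1.75 1.731 -2.901
v -2.165 2.121 -4.157
v -2.418 2.156 -4.03
v -2.651 2.083 -3.883
v -2.829 1.914 -3.739
v -2.926 1.674 -3.619
v -2.925 1.4 -3.542
v -2.828 1.133 -3.519
v -2.649 0.915 -3.554
v -2.415 0.777 -3.642
v -2.162 0.742 -3.769
v -1.929 0.815 -3.916
v -1.751 0.984 -4.06
v -1.655 1.224 -4.18
v -1.655 1.498 -4.257
v -1.753 1.765 -4.279
v 1.643 0.093 -2.716
v 2.635 0.169 -3.108
v 2.99 -0.597 -2.356
v 1.997 -0.673 -1.964
v 2.637 0.481 -2.79
v 2.992 -0.285 -2.039
v 2.467 0.725 -2.46
v 2.822 -0.04 -1.709
v 2.154 0.861 -2.174
v 2.509 0.095 -1.423
v 1.753 0.864 -1.982
v 2.108 0.098 -1.231
v 1.333 0.733 -1.916
v 1.688 -0.033 -1.165
v 0.966 0.492 -1.989
v 1.321 -0.274 -1.238
v 0.716 0.182 -2.187
v 1.071 -0.584 -1.436
v 0.627 -0.144 -2.477
v 0.982 -0.91 -1.726
v 0.713 -0.428 -2.808
v 1.068 -1.194 -2.057
v 0.96 -0.623 -3.123
v 1.315 -1.389 -2.372
v 1.325 -0.694 -3.367
v 1.679 -1.46 -2.616
v 1.744 -0.628 -3.499
v 2.099 -1.394 -2.748
v 2.147 -0.438 -3.496
v 2.502 -1.204 -2.744
v 2.462 -0.156 -3.357
v 2.817 -0.922 -2.606
v 2.859 1.351 -2.966
v 3.661 1.372 -3.176
v 3.061 2.489 -2.074
v 3.465 1.629 -3.459
v 3.107 1.811 -3.61
v 2.682 1.87 -3.589
v 2.304 1.789 -3.4
v 2.075 1.591 -3.095
v 2.056 1.329 -2.755
v 2.252 1.072 -2.472
v 2.611 0.89 -2.321
v 3.036 0.832 -2.343
v 3.413 0.912 -2.531
v 3.642 1.11 -2.836
v -3.414 -2.826 1.178
v -2.677 -3.649 1.988
v -1.934 -1.573 1.105
v -1.197 -2.397 1.914
v -2.883 -3.523 -0.014
v -2.146 -4.347 0.795
v -1.403 -2.271 -0.088
v -0.666 -3.094 0.722
f 2 1 4
f 2 4 3
f 4 1 5
f 4 5 3
f 5 1 6
f 5 6 3
f 6 1 7
f 6 7 3
f 7 1 8
f 7 8 3
f 8 1 9
f 8 9 3
f 9 1 10
f 9 10 3
f 10 1 11
f 10 11 3
f 11 1 12
f 11 12 3
f 12 1 13
f 12 13 3
f 13 1 14
f 13 14 3
f 14 1 15
f 14 15 3
f 15 1 16
f 15 16 3
f 16 1 17
f 16 17 3
f 17 1 18
f 17 18 3
f 18 1 2
f 18 2 3
f 20 19 23
f 20 23 21
f 21 23 24
f 21 24 22
f 23 19 25
f 23 25 24
f 24 25 26
f 24 26 22
f 25 19 27
f 25 27 26
f 26 27 28
f 26 28 22
f 27 19 29
f 27 29 28
f 28 29 30
f 28 30 22
f 29 19 31
f 29 31 30
f 30 31 32
f 30 32 22
f 31 19 33
f 31 33 32
f 32 33 34
f 32 34 22
f 33 19 35
f 33 35 34
f 34 35 36
f 34 36 22
f 35 19 37
f 35 37 36
f 36 37 38
f 36 38 22
f 37 19 39
f 37 39 38
f 38 39 40
f 38 40 22
f 39 19 41
f 39 41 40
f 40 41 42
f 40 42 22
f 41 19 43
f 41 43 42
f 42 43 44
f 42 44 22
f 43 19 45
f 43 45 44
f 44 45 46
f 44 46 22
f 45 19 47
f 45 47 46
f 46 47 48
f 46 48 22
f 47 19 49
f 47 49 48
f 48 49 50
f 48 50 22
f 49 19 20
f 49 20 50
f 50 20 21
f 50 21 22
f 52 51 54
f 52 54 53
f 54 51 55
f 54 55 53
f 55 51 56
f 55 56 53
f 56 51 57
f 56 57 53
f 57 51 58
f 57 58 53
f 58 51 59
f 58 59 53
f 59 51 60
f 59 60 53
f 60 51 61
f 60 61 53
f 61 51 62
f 61 62 53
f 62 51 63
f 62 63 53
f 63 51 64
f 63 64 53
f 64 51 52
f 64 52 53
f 66 68 65
f 69 66 65
f 65 68 67
f 67 69 65
f 66 72 68
f 70 66 69
f 70 72 66
f 68 72 67
f 71 69 67
f 67 72 71
f 71 70 69
f 72 70 71



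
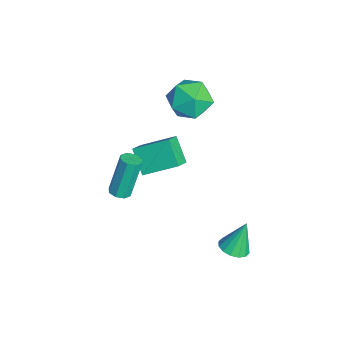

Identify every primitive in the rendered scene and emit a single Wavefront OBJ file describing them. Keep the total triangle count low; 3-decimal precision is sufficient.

v 2.989 1.558 -3.155
v 3.414 1.027 -2.89
v 2.751 2.122 -1.645
v 3.649 1.314 -2.96
v 3.707 1.666 -3.083
v 3.573 1.99 -3.225
v 3.282 2.197 -3.348
v 2.913 2.234 -3.42
v 2.564 2.089 -3.421
v 2.329 1.801 -3.35
v 2.27 1.449 -3.227
v 2.405 1.125 -3.085
v 2.695 0.918 -2.962
v 3.065 0.882 -2.89
v -2.051 0.712 3.852
v -1.337 1.153 3.04
v -2.223 -0.873 2.84
v -1.509 -0.432 2.028
v -1.091 -0.719 3.08
v -0.985 0.261 3.705
v -2.575 0.019 2.175
v -2.469 0.999 2.8
v -1.661 0.724 2.004
v -0.744 0.268 2.563
v -2.816 0.012 3.317
v -1.899 -0.444 3.876
v -2.329 -2.381 -1.128
v -2.005 -0.795 -0.251
v -3.036 -1.941 -1.662
v -2.713 -0.355 -0.786
v -1.347 -2.025 -2.134
v -1.024 -0.439 -1.258
v -2.055 -1.585 -2.669
v -1.731 0.001 -1.792
v -0.44 -3.124 -2.294
v 0.012 -3.345 -2.129
v -0.427 -2.757 -0.14
v -0.88 -2.536 -0.306
v 0.059 -2.956 -2.234
v -0.381 -2.368 -0.245
v -0.187 -2.665 -2.374
v -0.627 -2.077 -0.385
v -0.582 -2.643 -2.468
v -1.021 -2.055 -0.479
v -0.893 -2.903 -2.46
v -1.332 -2.315 -0.471
v -0.939 -3.292 -2.355
v -1.379 -2.704 -0.366
v -0.693 -3.583 -2.215
v -1.133 -2.995 -0.226
v -0.299 -3.605 -2.121
v -0.738 -3.017 -0.132
f 2 1 4
f 2 4 3
f 4 1 5
f 4 5 3
f 5 1 6
f 5 6 3
f 6 1 7
f 6 7 3
f 7 1 8
f 7 8 3
f 8 1 9
f 8 9 3
f 9 1 10
f 9 10 3
f 10 1 11
f 10 11 3
f 11 1 12
f 11 12 3
f 12 1 13
f 12 13 3
f 13 1 14
f 13 14 3
f 14 1 2
f 14 2 3
f 15 26 20
f 15 20 16
f 15 16 22
f 15 22 25
f 15 25 26
f 16 20 24
f 20 26 19
f 26 25 17
f 25 22 21
f 22 16 23
f 18 24 19
f 18 19 17
f 18 17 21
f 18 21 23
f 18 23 24
f 19 24 20
f 17 19 26
f 21 17 25
f 23 21 22
f 24 23 16
f 28 30 27
f 31 28 27
f 27 30 29
f 29 31 27
f 28 34 30
f 32 28 31
f 32 34 28
f 30 34 29
f 33 31 29
f 29 34 33
f 33 32 31
f 34 32 33
f 36 35 39
f 36 39 37
f 37 39 40
f 37 40 38
f 39 35 41
f 39 41 40
f 40 41 42
f 40 42 38
f 41 35 43
f 41 43 42
f 42 43 44
f 42 44 38
f 43 35 45
f 43 45 44
f 44 45 46
f 44 46 38
f 45 35 47
f 45 47 46
f 46 47 48
f 46 48 38
f 47 35 49
f 47 49 48
f 48 49 50
f 48 50 38
f 49 35 51
f 49 51 50
f 50 51 52
f 50 52 38
f 51 35 36
f 51 36 52
f 52 36 37
f 52 37 38



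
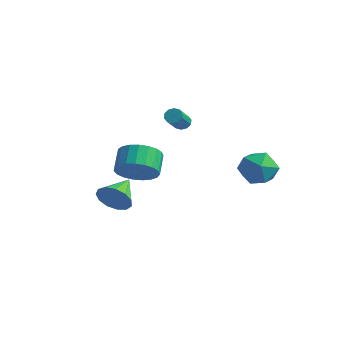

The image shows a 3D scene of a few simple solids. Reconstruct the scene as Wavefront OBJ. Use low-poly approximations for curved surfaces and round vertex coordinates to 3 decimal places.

v -0.11 -3.139 0.638
v 0.834 -2.659 0.847
v 0.255 -1.861 1.631
v -0.69 -2.341 1.422
v 0.685 -2.423 0.496
v 0.106 -1.624 1.28
v 0.398 -2.31 0.169
v -0.181 -1.511 0.953
v 0.024 -2.341 -0.076
v -0.555 -1.542 0.707
v -0.374 -2.509 -0.199
v -0.953 -1.711 0.585
v -0.726 -2.787 -0.176
v -1.306 -1.988 0.608
v -0.972 -3.126 -0.013
v -1.551 -2.327 0.771
v -1.069 -3.466 0.263
v -1.648 -2.668 1.047
v -1 -3.751 0.604
v -1.579 -2.952 1.388
v -0.777 -3.929 0.95
v -1.356 -3.131 1.734
v -0.439 -3.971 1.243
v -1.018 -3.173 2.027
v -0.044 -3.87 1.431
v -0.623 -3.071 2.215
v 0.339 -3.641 1.482
v -0.24 -2.843 2.266
v 0.645 -3.326 1.387
v 0.066 -2.528 2.171
v 0.82 -2.979 1.163
v 0.241 -2.18 1.946
v -2.047 -2.798 -1.902
v -1.667 -2.347 -2.66
v -2.553 -1.322 -1.278
v -2.178 -2.466 -2.793
v -2.647 -2.69 -2.643
v -2.925 -2.948 -2.258
v -2.925 -3.159 -1.76
v -2.646 -3.255 -1.307
v -2.176 -3.205 -1.043
v -1.666 -3.027 -1.051
v -1.276 -2.775 -1.33
v -1.131 -2.531 -1.79
v -1.277 -2.371 -2.286
v -3.83 3.582 0.737
v -3.47 3.877 0.92
v -3.09 2.872 1.786
v -3.45 2.578 1.603
v -3.726 3.924 1.087
v -3.345 2.919 1.953
v -4.021 3.84 1.12
v -3.641 2.836 1.986
v -4.244 3.658 1.007
v -3.864 2.654 1.873
v -4.309 3.447 0.79
v -3.928 2.443 1.657
v -4.19 3.288 0.554
v -3.81 2.283 1.42
v -3.935 3.241 0.387
v -3.554 2.236 1.253
v -3.639 3.324 0.354
v -3.259 2.32 1.22
v -3.416 3.506 0.467
v -3.036 2.502 1.333
v -3.352 3.717 0.683
v -2.971 2.713 1.55
v 2.302 3.6 -1.243
v 2.878 3.427 -0.28
v 0.942 2.533 -0.62
v 1.518 2.36 0.343
v 1.085 3.385 0.117
v 1.925 4.044 -0.268
v 1.895 1.916 -0.632
v 2.735 2.575 -1.017
v 2.627 2.386 0.097
v 2.126 3.294 0.561
v 1.694 2.666 -1.461
v 1.193 3.574 -0.997
f 2 1 5
f 2 5 3
f 3 5 6
f 3 6 4
f 5 1 7
f 5 7 6
f 6 7 8
f 6 8 4
f 7 1 9
f 7 9 8
f 8 9 10
f 8 10 4
f 9 1 11
f 9 11 10
f 10 11 12
f 10 12 4
f 11 1 13
f 11 13 12
f 12 13 14
f 12 14 4
f 13 1 15
f 13 15 14
f 14 15 16
f 14 16 4
f 15 1 17
f 15 17 16
f 16 17 18
f 16 18 4
f 17 1 19
f 17 19 18
f 18 19 20
f 18 20 4
f 19 1 21
f 19 21 20
f 20 21 22
f 20 22 4
f 21 1 23
f 21 23 22
f 22 23 24
f 22 24 4
f 23 1 25
f 23 25 24
f 24 25 26
f 24 26 4
f 25 1 27
f 25 27 26
f 26 27 28
f 26 28 4
f 27 1 29
f 27 29 28
f 28 29 30
f 28 30 4
f 29 1 31
f 29 31 30
f 30 31 32
f 30 32 4
f 31 1 2
f 31 2 32
f 32 2 3
f 32 3 4
f 34 33 36
f 34 36 35
f 36 33 37
f 36 37 35
f 37 33 38
f 37 38 35
f 38 33 39
f 38 39 35
f 39 33 40
f 39 40 35
f 40 33 41
f 40 41 35
f 41 33 42
f 41 42 35
f 42 33 43
f 42 43 35
f 43 33 44
f 43 44 35
f 44 33 45
f 44 45 35
f 45 33 34
f 45 34 35
f 47 46 50
f 47 50 48
f 48 50 51
f 48 51 49
f 50 46 52
f 50 52 51
f 51 52 53
f 51 53 49
f 52 46 54
f 52 54 53
f 53 54 55
f 53 55 49
f 54 46 56
f 54 56 55
f 55 56 57
f 55 57 49
f 56 46 58
f 56 58 57
f 57 58 59
f 57 59 49
f 58 46 60
f 58 60 59
f 59 60 61
f 59 61 49
f 60 46 62
f 60 62 61
f 61 62 63
f 61 63 49
f 62 46 64
f 62 64 63
f 63 64 65
f 63 65 49
f 64 46 66
f 64 66 65
f 65 66 67
f 65 67 49
f 66 46 47
f 66 47 67
f 67 47 48
f 67 48 49
f 68 79 73
f 68 73 69
f 68 69 75
f 68 75 78
f 68 78 79
f 69 73 77
f 73 79 72
f 79 78 70
f 78 75 74
f 75 69 76
f 71 77 72
f 71 72 70
f 71 70 74
f 71 74 76
f 71 76 77
f 72 77 73
f 70 72 79
f 74 70 78
f 76 74 75
f 77 76 69



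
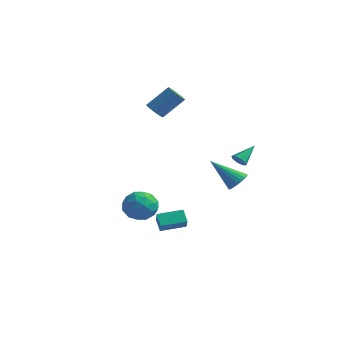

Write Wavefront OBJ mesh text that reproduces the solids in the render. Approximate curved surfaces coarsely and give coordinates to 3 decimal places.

v -3.784 2.966 3.248
v -3.329 3.121 2.826
v -2.5 4.07 4.07
v -2.956 3.914 4.492
v -3.558 3.359 2.797
v -2.729 4.308 4.041
v -3.847 3.491 2.889
v -3.019 4.44 4.132
v -4.12 3.483 3.077
v -3.291 4.432 4.32
v -4.302 3.336 3.311
v -3.474 4.285 4.554
v -4.346 3.09 3.528
v -3.518 4.038 4.772
v -4.24 2.81 3.67
v -3.411 3.759 4.914
v -4.011 2.572 3.699
v -3.182 3.521 4.943
v -3.721 2.44 3.608
v -2.893 3.389 4.851
v -3.449 2.448 3.42
v -2.62 3.397 4.663
v -3.266 2.595 3.186
v -2.438 3.544 4.429
v -3.222 2.842 2.968
v -2.394 3.79 4.212
v 1.704 3.145 0.619
v 2.012 2.863 0.911
v 1.976 4.295 1.441
v 2.201 3.031 0.614
v 2.099 3.266 0.319
v 1.765 3.43 0.2
v 1.396 3.427 0.326
v 1.207 3.259 0.624
v 1.309 3.024 0.918
v 1.643 2.86 1.037
v 2.412 2.002 -0.434
v 2.796 1.41 -0.294
v 0.988 1.418 0.994
v 2.916 1.623 -0.087
v 2.936 1.912 0.051
v 2.852 2.219 0.093
v 2.681 2.482 0.03
v 2.457 2.651 -0.125
v 2.223 2.691 -0.341
v 2.027 2.594 -0.575
v 1.908 2.381 -0.782
v 1.888 2.092 -0.92
v 1.972 1.786 -0.962
v 2.143 1.522 -0.899
v 2.367 1.354 -0.744
v 2.6 1.314 -0.528
v -1.205 -1.285 -1.216
v -0.359 -1.494 -1.806
v -1.701 -2.906 -1.354
v -0.855 -3.115 -1.944
v -0.743 -2.896 -0.922
v -0.436 -1.893 -0.836
v -1.624 -2.507 -2.324
v -1.317 -1.504 -2.238
v -0.618 -2.249 -2.49
v -0.074 -2.489 -1.624
v -1.986 -1.911 -1.536
v -1.442 -2.151 -0.67
v -0.738 -1.247 -1.499
v -1.322 -3.153 -1.661
v -1.255 -3.024 -1.06
v -0.759 -3.147 -1.407
v -0.783 -1.482 -0.929
v -0.286 -1.605 -1.276
v -0.512 -2.429 -0.756
v -1.774 -2.795 -1.884
v -1.277 -2.918 -2.231
v -1.301 -1.253 -1.753
v -0.805 -1.376 -2.1
v -1.548 -1.971 -2.404
v -0.394 -1.813 -2.248
v -0.686 -2.766 -2.329
v -1.137 -2.409 -2.552
v -0.957 -1.82 -2.502
v -0.074 -1.955 -1.738
v -0.365 -2.908 -1.819
v -0.299 -2.779 -1.219
v -0.119 -2.19 -1.168
v -0.226 -2.398 -2.141
v -1.695 -1.492 -1.341
v -1.986 -2.445 -1.422
v -1.941 -2.21 -1.992
v -1.761 -1.621 -1.941
v -1.374 -1.634 -0.831
v -1.666 -2.587 -0.912
v -1.103 -2.58 -0.658
v -0.923 -1.991 -0.608
v -1.834 -2.002 -1.019
v -0.996 -0.465 -4.112
v -0.591 -0.948 -3.442
v -1.537 -0.078 -3.505
v -1.132 -0.562 -2.836
v -0.008 0.622 -3.924
v 0.397 0.138 -3.255
v -0.549 1.008 -3.318
v -0.144 0.525 -2.648
f 2 1 5
f 2 5 3
f 3 5 6
f 3 6 4
f 5 1 7
f 5 7 6
f 6 7 8
f 6 8 4
f 7 1 9
f 7 9 8
f 8 9 10
f 8 10 4
f 9 1 11
f 9 11 10
f 10 11 12
f 10 12 4
f 11 1 13
f 11 13 12
f 12 13 14
f 12 14 4
f 13 1 15
f 13 15 14
f 14 15 16
f 14 16 4
f 15 1 17
f 15 17 16
f 16 17 18
f 16 18 4
f 17 1 19
f 17 19 18
f 18 19 20
f 18 20 4
f 19 1 21
f 19 21 20
f 20 21 22
f 20 22 4
f 21 1 23
f 21 23 22
f 22 23 24
f 22 24 4
f 23 1 25
f 23 25 24
f 24 25 26
f 24 26 4
f 25 1 2
f 25 2 26
f 26 2 3
f 26 3 4
f 28 27 30
f 28 30 29
f 30 27 31
f 30 31 29
f 31 27 32
f 31 32 29
f 32 27 33
f 32 33 29
f 33 27 34
f 33 34 29
f 34 27 35
f 34 35 29
f 35 27 36
f 35 36 29
f 36 27 28
f 36 28 29
f 38 37 40
f 38 40 39
f 40 37 41
f 40 41 39
f 41 37 42
f 41 42 39
f 42 37 43
f 42 43 39
f 43 37 44
f 43 44 39
f 44 37 45
f 44 45 39
f 45 37 46
f 45 46 39
f 46 37 47
f 46 47 39
f 47 37 48
f 47 48 39
f 48 37 49
f 48 49 39
f 49 37 50
f 49 50 39
f 50 37 51
f 50 51 39
f 51 37 52
f 51 52 39
f 52 37 38
f 52 38 39
f 53 90 69
f 90 64 93
f 69 93 58
f 90 93 69
f 53 69 65
f 69 58 70
f 65 70 54
f 69 70 65
f 53 65 74
f 65 54 75
f 74 75 60
f 65 75 74
f 53 74 86
f 74 60 89
f 86 89 63
f 74 89 86
f 53 86 90
f 86 63 94
f 90 94 64
f 86 94 90
f 54 70 81
f 70 58 84
f 81 84 62
f 70 84 81
f 58 93 71
f 93 64 92
f 71 92 57
f 93 92 71
f 64 94 91
f 94 63 87
f 91 87 55
f 94 87 91
f 63 89 88
f 89 60 76
f 88 76 59
f 89 76 88
f 60 75 80
f 75 54 77
f 80 77 61
f 75 77 80
f 56 82 68
f 82 62 83
f 68 83 57
f 82 83 68
f 56 68 66
f 68 57 67
f 66 67 55
f 68 67 66
f 56 66 73
f 66 55 72
f 73 72 59
f 66 72 73
f 56 73 78
f 73 59 79
f 78 79 61
f 73 79 78
f 56 78 82
f 78 61 85
f 82 85 62
f 78 85 82
f 57 83 71
f 83 62 84
f 71 84 58
f 83 84 71
f 55 67 91
f 67 57 92
f 91 92 64
f 67 92 91
f 59 72 88
f 72 55 87
f 88 87 63
f 72 87 88
f 61 79 80
f 79 59 76
f 80 76 60
f 79 76 80
f 62 85 81
f 85 61 77
f 81 77 54
f 85 77 81
f 96 98 95
f 99 96 95
f 95 98 97
f 97 99 95
f 96 102 98
f 100 96 99
f 100 102 96
f 98 102 97
f 101 99 97
f 97 102 101
f 101 100 99
f 102 100 101



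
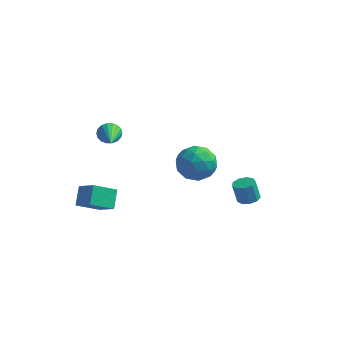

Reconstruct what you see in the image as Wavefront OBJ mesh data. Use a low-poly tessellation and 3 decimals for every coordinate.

v 3.725 2.202 -0.419
v 3.994 2.663 -0.341
v 3.744 2.64 0.657
v 3.475 2.178 0.579
v 3.642 2.735 -0.428
v 3.392 2.712 0.571
v 3.329 2.557 -0.51
v 3.079 2.534 0.488
v 3.201 2.213 -0.55
v 2.951 2.189 0.448
v 3.319 1.863 -0.529
v 3.069 1.84 0.47
v 3.626 1.672 -0.456
v 3.376 1.649 0.542
v 3.98 1.729 -0.367
v 3.73 1.705 0.632
v 4.215 2.007 -0.301
v 3.964 1.983 0.698
v 4.22 2.376 -0.291
v 3.97 2.353 0.707
v -2.65 1.22 2.766
v -2.269 1.238 2.329
v -1.71 -0.54 3.514
v -2.153 1.377 2.513
v -2.135 1.486 2.746
v -2.219 1.542 2.984
v -2.389 1.534 3.178
v -2.61 1.464 3.291
v -2.839 1.345 3.3
v -3.031 1.202 3.203
v -3.147 1.062 3.02
v -3.165 0.953 2.786
v -3.08 0.897 2.549
v -2.911 0.905 2.354
v -2.689 0.976 2.242
v -2.46 1.094 2.233
v 0.354 4.664 -0.749
v 0.892 4.731 0.139
v 0.008 3.049 -0.419
v 0.546 3.116 0.469
v -0.357 3.624 0.368
v -0.143 4.622 0.164
v 1.043 3.158 -0.444
v 1.257 4.156 -0.648
v 1.318 3.8 0.328
v 0.453 4.088 0.83
v 0.447 3.692 -1.11
v -0.418 3.98 -0.608
v 0.653 4.839 -0.334
v 0.247 2.941 0.054
v -0.284 3.239 -0.005
v 0.032 3.278 0.517
v 0.045 4.775 -0.319
v 0.361 4.814 0.203
v -0.373 4.164 0.338
v 0.539 2.966 -0.483
v 0.855 3.005 0.039
v 0.868 4.502 -0.797
v 1.184 4.541 -0.275
v 1.273 3.616 -0.618
v 1.22 4.331 0.299
v 1.017 3.382 0.493
v 1.309 3.407 -0.044
v 1.434 3.993 -0.164
v 0.711 4.5 0.594
v 0.508 3.551 0.788
v -0.023 3.85 0.729
v 0.103 4.437 0.609
v 0.962 3.953 0.705
v 0.392 4.229 -1.068
v 0.189 3.28 -0.874
v 0.797 3.343 -0.889
v 0.923 3.93 -1.009
v -0.117 4.398 -0.773
v -0.32 3.449 -0.579
v -0.534 3.787 -0.116
v -0.409 4.373 -0.236
v -0.062 3.827 -0.985
v -3.073 -1.429 -0.462
v -2.177 -1.781 0.131
v -3.261 -0.69 0.26
v -2.366 -1.042 0.854
v -2.314 -0.598 -1.114
v -1.419 -0.95 -0.52
v -2.503 0.141 -0.391
v -1.607 -0.211 0.202
f 2 1 5
f 2 5 3
f 3 5 6
f 3 6 4
f 5 1 7
f 5 7 6
f 6 7 8
f 6 8 4
f 7 1 9
f 7 9 8
f 8 9 10
f 8 10 4
f 9 1 11
f 9 11 10
f 10 11 12
f 10 12 4
f 11 1 13
f 11 13 12
f 12 13 14
f 12 14 4
f 13 1 15
f 13 15 14
f 14 15 16
f 14 16 4
f 15 1 17
f 15 17 16
f 16 17 18
f 16 18 4
f 17 1 19
f 17 19 18
f 18 19 20
f 18 20 4
f 19 1 2
f 19 2 20
f 20 2 3
f 20 3 4
f 22 21 24
f 22 24 23
f 24 21 25
f 24 25 23
f 25 21 26
f 25 26 23
f 26 21 27
f 26 27 23
f 27 21 28
f 27 28 23
f 28 21 29
f 28 29 23
f 29 21 30
f 29 30 23
f 30 21 31
f 30 31 23
f 31 21 32
f 31 32 23
f 32 21 33
f 32 33 23
f 33 21 34
f 33 34 23
f 34 21 35
f 34 35 23
f 35 21 36
f 35 36 23
f 36 21 22
f 36 22 23
f 37 74 53
f 74 48 77
f 53 77 42
f 74 77 53
f 37 53 49
f 53 42 54
f 49 54 38
f 53 54 49
f 37 49 58
f 49 38 59
f 58 59 44
f 49 59 58
f 37 58 70
f 58 44 73
f 70 73 47
f 58 73 70
f 37 70 74
f 70 47 78
f 74 78 48
f 70 78 74
f 38 54 65
f 54 42 68
f 65 68 46
f 54 68 65
f 42 77 55
f 77 48 76
f 55 76 41
f 77 76 55
f 48 78 75
f 78 47 71
f 75 71 39
f 78 71 75
f 47 73 72
f 73 44 60
f 72 60 43
f 73 60 72
f 44 59 64
f 59 38 61
f 64 61 45
f 59 61 64
f 40 66 52
f 66 46 67
f 52 67 41
f 66 67 52
f 40 52 50
f 52 41 51
f 50 51 39
f 52 51 50
f 40 50 57
f 50 39 56
f 57 56 43
f 50 56 57
f 40 57 62
f 57 43 63
f 62 63 45
f 57 63 62
f 40 62 66
f 62 45 69
f 66 69 46
f 62 69 66
f 41 67 55
f 67 46 68
f 55 68 42
f 67 68 55
f 39 51 75
f 51 41 76
f 75 76 48
f 51 76 75
f 43 56 72
f 56 39 71
f 72 71 47
f 56 71 72
f 45 63 64
f 63 43 60
f 64 60 44
f 63 60 64
f 46 69 65
f 69 45 61
f 65 61 38
f 69 61 65
f 80 82 79
f 83 80 79
f 79 82 81
f 81 83 79
f 80 86 82
f 84 80 83
f 84 86 80
f 82 86 81
f 85 83 81
f 81 86 85
f 85 84 83
f 86 84 85

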